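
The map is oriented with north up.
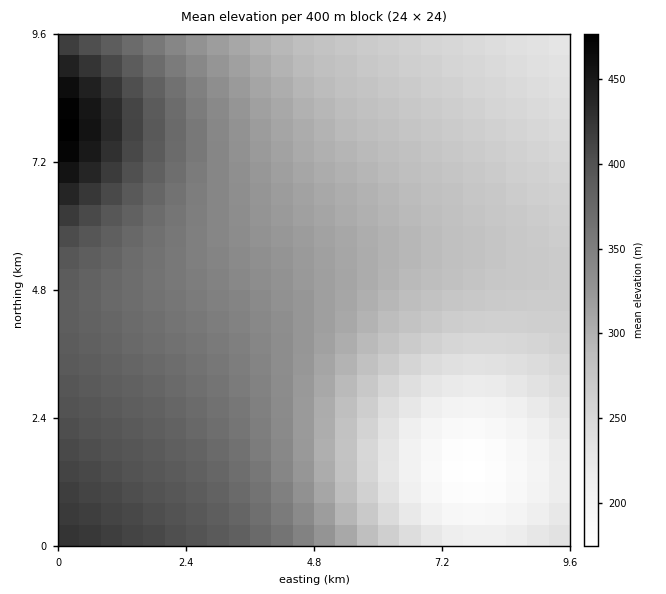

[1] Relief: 175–485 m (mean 315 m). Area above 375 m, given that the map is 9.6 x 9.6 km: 19.8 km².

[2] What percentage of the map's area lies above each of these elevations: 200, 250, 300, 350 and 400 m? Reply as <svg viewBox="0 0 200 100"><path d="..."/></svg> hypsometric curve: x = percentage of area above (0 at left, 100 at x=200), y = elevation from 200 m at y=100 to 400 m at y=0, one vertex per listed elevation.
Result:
<svg viewBox="0 0 200 100"><path d="M192 100l-25-25-58-25-43-25-47-25"/></svg>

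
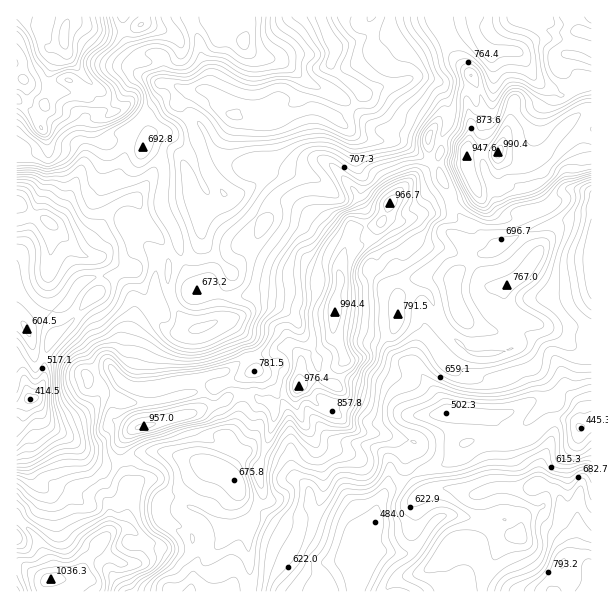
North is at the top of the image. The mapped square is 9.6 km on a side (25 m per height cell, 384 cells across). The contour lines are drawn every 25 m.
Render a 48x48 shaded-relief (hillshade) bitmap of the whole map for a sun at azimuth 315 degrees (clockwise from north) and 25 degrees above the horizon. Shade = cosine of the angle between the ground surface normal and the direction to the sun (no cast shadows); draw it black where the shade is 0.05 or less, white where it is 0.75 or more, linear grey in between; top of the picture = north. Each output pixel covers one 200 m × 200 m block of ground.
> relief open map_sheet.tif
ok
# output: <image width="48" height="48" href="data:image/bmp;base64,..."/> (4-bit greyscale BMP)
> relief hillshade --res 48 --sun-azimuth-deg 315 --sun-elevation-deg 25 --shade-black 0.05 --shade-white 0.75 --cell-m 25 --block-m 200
<image width="48" height="48" href="data:image/bmp;base64,Qk32BAAAAAAAAHYAAAAoAAAAMAAAADAAAAABAAQAAAAAAIAEAAATCwAAEwsAABAAAAAAAAAAAAAAABEREQAiIiIAMzMzAERERABVVVUAZmZmAHd3dwCIiIgAmZmZAKqqqgC7u7sAzMzMAN3d3QDu7u4A////AKuXd2QRADVoiIdDRXiHi8l3iHibzMyomqy5mGVCABRnd4ZURGd3isupiHiazM24ibzLynZ3UgNnZoZVVEZ3ibzMqIiIq83aisu7zJVoh0RodnZGZURXiJqb2oiImrzcmrqazcdXiHd4iHVFZlRHiKmIzKmIebu7qXmaveyGZ4iImZdEZmRGeKqGjLqIeKu6mWiqq8yoVniIialTRnQ1Z6uGV5l3d4q6mHiqqruoRHeIibt1RHU0VZy3Znh2Z2iqmJmqqquoU1eJiKp2ZWYzM1rLmZqYiZeLqcu6u7u6hlaIiJpkZlU0Qjeau8zLq8qbzN3bvMupmHZ3d5tzVmVEVEZ2ebzMvMub3c3tvMt1ZmZmd4qDV3ZVZUZ2Voq7q8t3vczdzLuTASNFZ4iTR2VUVlZ3ZniZmayVi8vMu8u5QQACNXeENmVDNWeJiIiIiImVaLzLmszNyoUxEmeGRWZSJFZ3eIiIiZd1RpzbmJuru8y4dViIVFZTEkRVRVVVVoh1RWjdp3mImImqqomqlTZjEkVVREQzM0Z2RHW+yYiZq6qYeJq7yWdjEkZmZVVVVERWVIav7KmZvN3dyXeqy4mTADV4h2ZVVVVWZoee/tuZmrze/sqZqoiWMRNXiHd2VEVWd4Z9/+2pmJq97/7bqql1REI2iImZh1RWd2ZZ3t25h3iave7tu7p0NGVGiImZmHVWd3dmnd3Kh2Zmeb3tu7tzNHdWh4mYiId3eIiIac3KmHZlVnrMu8yUNHhmd3iIh4iHeHiqhpzLmIiGZ4irq82kNHl3d4mIdWd3d2ect2m7uJqoeaqqq7u1RGiHd4qZhjRmZlaLy5mquYqqiKu7u7ulJVZmZnqqqWNFZmV6uqupmYiamIq8y8y2E1ZlVWiaqpU0VXZ5qYmpiYiJqYm73N3JQjRmVmd4q7hDRZh5mYiZiZh5u5irzN7qdTI0Vnd2aJp0NKiJmHiYiYd5u7mbu739qWNDJGZUVmd2Q6h3mHeZmYd4q8uZqqz/3KVWVGdCJFZURKhmiXZ4qnZ3iby5qqrO79dGd5hTEiNVMmdmeYdminZ4d4q7qqmqzv1keKmGVDEDIRMzWId2WHZ4iIiaqpmarf/HaamGZmQQECMhJod3VnZ4iZmJqpmavd7ri7l3ZnZCQ3ZTNHZodVV4mququ7uqvN3ci+uKdohkVZdDRFZollV4ibvMzMyqu7vdif2cpomGZpdBNUI3mHZ4iaqrzMuqu6m+yN2syIqod4lkRWQRaImIeJmZmqmZvLq96syr2YrMmIp0VWdzNnmYh3d4h3d3m8y83Lub2nm93KqXdmZ4RnZ3d2VWd3d3iavMzct67ImazKqGeHd3VFRFZmQzVniIeIiru8p4zKqXeJl0NFZnZFMiRmVDRFepiHd5qrt4u7qXZqmGIRJFZnZERmZmZlWbmIiIqqqImqu5iKqoUgAjNGdWd3Zoh2Z6qYiImZiHd5q6iJqpZDJFM2Z3iIdXiHeJiZmZiIiIdnmqmXmqdTNpVGeIh4dGiHmIiJmZiHiJh2eqmQ=="/>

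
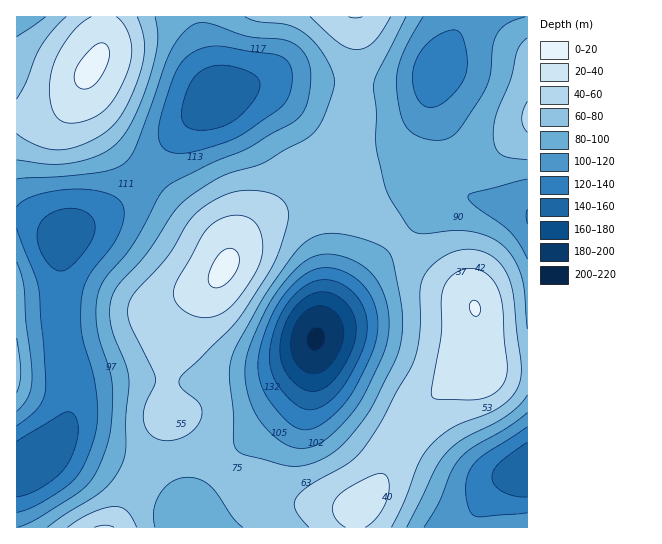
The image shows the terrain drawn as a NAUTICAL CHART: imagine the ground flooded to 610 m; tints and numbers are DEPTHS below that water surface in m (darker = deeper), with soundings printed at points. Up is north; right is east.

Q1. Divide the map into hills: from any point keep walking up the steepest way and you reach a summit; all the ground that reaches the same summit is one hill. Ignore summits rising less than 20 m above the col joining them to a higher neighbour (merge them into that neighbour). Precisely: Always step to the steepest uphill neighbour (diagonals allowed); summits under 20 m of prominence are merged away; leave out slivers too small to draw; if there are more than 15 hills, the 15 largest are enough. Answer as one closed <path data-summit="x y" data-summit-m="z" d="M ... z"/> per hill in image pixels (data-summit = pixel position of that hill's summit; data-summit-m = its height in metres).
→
<path data-summit="225 267" data-summit-m="594" d="M434 75l-3 4-8 4-22 4-35 0-96-7-36 9-11 6-28 21-23 23-29 39-22 23-58 36-2 4 0 92 10 54 0 20-4 16-15 23 13-3 13 2 69 28 25 21 19 30 2-18 18-29 22-24 41-34 26-28 9-20 7-34 15-23 42-49 40-38 15-20 14-14 13-3-6-15-2-32-14-38z"/><path data-summit="475 307" data-summit-m="591" d="M454 191l-9 1-5 3-12 12-15 20-40 38-42 49-15 23-7 34-9 20-26 28-41 34-22 24-19 33-1 8 3 10 273 0 13-23 17-20 16-9 15-5 0-260-18-6-31-5z"/><path data-summit="90 70" data-summit-m="593" d="M197 16l-181 1 1 200 17 4 25 16 6 0 9-8 19-9 28-19 22-23 29-39 23-23 24-18 0-7-11-29z"/><path data-summit="355 17" data-summit-m="571" d="M465 16l-267 0-1 5 22 78 15-10 36-9 96 7 35 0 22-4 8-4 5-6z"/><path data-summit="527 118" data-summit-m="553" d="M527 16l-61 0-25 45-8 20 0 24 14 38 2 32 4 14 10 6 16 5 31 5 16 6 2-1z"/><path data-summit="17 371" data-summit-m="537" d="M21 217l-5 1 1 251 6-1 14-8 19-18 11-19 4-16 0-20-10-54 2-94-18-12z"/><path data-summit="105 527" data-summit-m="572" d="M65 443l-12 4-24 18-13 5 1 58 176-1-6-13-15-20-25-21-61-25z"/>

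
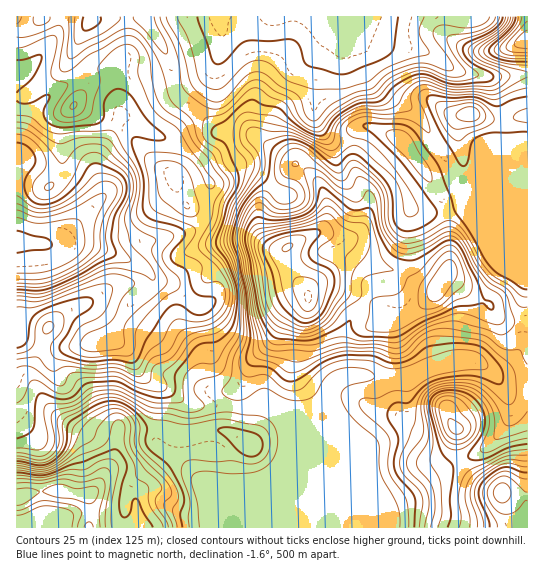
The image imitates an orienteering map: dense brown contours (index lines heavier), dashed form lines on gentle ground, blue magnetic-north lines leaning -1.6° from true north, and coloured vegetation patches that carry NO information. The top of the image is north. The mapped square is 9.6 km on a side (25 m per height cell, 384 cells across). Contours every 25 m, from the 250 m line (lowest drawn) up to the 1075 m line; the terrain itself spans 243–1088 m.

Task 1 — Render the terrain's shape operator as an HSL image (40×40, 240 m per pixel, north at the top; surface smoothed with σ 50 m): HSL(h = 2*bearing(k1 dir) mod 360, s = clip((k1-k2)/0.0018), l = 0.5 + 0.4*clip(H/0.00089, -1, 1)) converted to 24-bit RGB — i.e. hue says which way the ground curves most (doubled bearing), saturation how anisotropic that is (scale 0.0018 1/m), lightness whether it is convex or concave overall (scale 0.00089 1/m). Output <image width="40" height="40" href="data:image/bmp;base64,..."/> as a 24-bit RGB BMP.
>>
<image width="40" height="40" href="data:image/bmp;base64,Qk32EgAAAAAAADYAAAAoAAAAKAAAACgAAAABABgAAAAAAMASAAATCwAAEwsAAAAAAAAAAAAAZoA9foB+gIB/fX1/LXKD7ui+yZlyNEZoWVN+mJF5jsmjxNDPoT6ybVZ3PTB2f4B/f4B/gIB/f3+AgIB/f3+Af3+AgH+AgIB/gH9/gH9/gH9/gH9/gH9/WFp/P0NtcJ2Clp2Kl4VxfmVjblFdeFZB4N8ibppFcIdsu8WgDj0NMCwDMCIEKWYcnt4Lz99bO1l1PDturMiEaMZQaBwUi04uVqqSNSp4f4B/f4B/f4B/f3+AgIB/f3+Af3+AgIB/f3+AgIB/gH9/gH9/gH9/f3+AXz53VHZ+YYlsj2dYnoduhmaCgUV8kWZl092SZbZpT4WF6tT3tYj/l3770eD3jLX/09Lt28y6O19zKVqDycahpDtVcnGVu+reR0ivaU+AgH9/f4B/f4B/f4B/f4B/f3+Af3+Af4CAgH+AgH9/gH9/gH9/gH9/gH2AdT5wc3NWVmBGaJhafJx/Ylefc0fJtq/T6OnfqsC+Nkqsp7/goKr/yLv/7NXxWnu4fmKu+r/Itl2oJmxmX5FlqKTCrdXannKAXiBXfHx/gH9/gH97gIB6f4B+f4B/f3+Af3+AgH9/gH9/gH9/gH9/gH9/f3+Ady56jkpyj3RoYpV4UrNtXpdrTIaPOKjPnbnZ7d7jyMXOJiLXsdKzNlWCXCN8+HKQ1115UUBd0qOG3oqzeHixPcuzbrSRmFZhmydQgjhlal9Ee3hHeI1pg2Zbjpo4GnUif4B/f3+AgH9/gH9/gH9/gH9/f39/f3+ATiyMmWy5q6i/kqK4gJuaZo9sRKRrGr17Lqqeybmy4ri3SjePxI4FJxcMGB8UhGcp+IZeaX6OmJWM14KDm7iXZ6yzck52gi5KlEVcjWebgX63jZW9i16nqFWUwcapcrmeLW58f3+AgH9/gH9/gH9/f39/gICAfX2AOEiDbo6lpq+zm4e2tnGuq3FVd6soE40KCEMiRYk84ZNxmVCYiGIjaDw7KjE0Lzwe8vk0lo5DX2I82p5C6OdNQ0sxPiIxf0tTkIGAfoiDaIJjdmVZfVZ+lMHGzdnbsp67ECJyf39/gH9/gH9/gIB/gICAgH9/f3l/TllhSoBIdqdQaWd2qB5w+icV59tOScQYAzYWCEgbgaRAmHlofndte1V3WTJmWJWNo9Sbr36OZGuFtqN/6tuwR1ChJjGqf6a/gZ7HloTWq4bahXzQjMTgjtLYp4mqwIygSBR3gH9/gH9/gH+AgH9/gH9/gXR4ej1HaWdsXZRgVbdaOS1TdBte6unV3ujt5d3uPo3BEH51N2tFj4tDeHCBdEWEWYWwi/bwgqTTyZzVl3bMu87U4unka1fpGBjqmZPBeaGxU3Obh3SaoI+lm5F/dlhIh3FMoT4ygm59gH9/gIB/gIB/gH9/gXZ+iUltgqGlZnu3lbm1c5SjMgZNim6H2f/MdLZsypGRsJDBLkygN0NvjH9kb16IYGGShO+7Pcy5S0NsmIN0nJ+qtN67w7ifnzqdRkN9i32NpjJDUSATZmEXenochW0mgX9CeYBtgH9+gH59gnVWeIJWfIB8f39/djmFka2wg7KyUnKjnrOdSz6cKQCp3Obv5+/cj6C3mL2vp5C0YjKoTC9/knBqZ1R/fcGKZtVuNyw6QjgwXMFAaL5jwMJirIhPek2DfENYQiEejR0xqoiUkZ+zg4ezmIaqm4iGcYFnalxIiTM+nKt1b62BR5KAfH2AZZSpia+okIWYX3uNjad/QFCCAH29v/bm6OPo4bzsz5nMslWehCiGbDJvmo5yaImJi96Ke11wYCdjXcSfd92vdIeJtqhzp6Z9UxROng0ibF1yaaelk7Sah6embHGmsVOnw1pfmoJjTkFjmXB0vcR4dqBHRXVKSHhlYoNjZoBDfG9NgHFDe4ctbW06BlAYGosAgZwVn2goxEguqCtTeyFhfF11jKNzprjGsat2UkJeZcPSkObVYIGifGCUuLmcrEp1SQZausG6d5LQhnK5rZWGj5tmUE1jkT6Jzn6Ow2VjU0lVVaRgu6SiwYiJZHdJMVMnSmAlaGMlX1kxiUwsrJYiRH0aMWwgOXEXPVoNTmARfGoiaR0ddC0rfYtSjKJuoFqM4E5acKNaIJUdV2cfQkMgUmUlkn8rZxklTUBUpdBwXlpablhrvod+sJqJP0x+R2afs4PD8oLLwn6nUbJNXHxAtldFymyEeml/UlhOfHA6QV8zXmxXysOci8KZOouXenxtX3RAWmEkWVIlTi4wo6VnZ8aJbKmZOywu3Wgy5J03b3k0RWsyP1dWf4B2d39kXEJTVpxph6lgdVljS35tiLSZwrLGaUjCSmqVZ0NyyTFX5nx+wn1wfkBGgJ8vWq9Fh2usekTTwY/Sj3+rSpyIk8x0rsBlN1ZPXGFqnWN+gmN3bnNxRICIi8uGaqtxYm5kLz9roper7t3eq6PAdliOZFtlQH8tW4FhTnWjiKCden17fHWGa7SIPM6EdYaUqUC3iUGdbRtttjg316Rhx3pttUmx38ysTbZKIaJ2K4bHdIXe4bj2uLHkp6fQ1ZO0gmFxJFY5VHxifnKikYCsZnmZiMJsaamLVGOjSKa3P83T27zA2XSyvkrAhnqjhqGbUZ6RLIiLfnyPjXyXfouLmL58U4ZGMT8pUVBNdSmCgxuWxnSD08OfsKWqdWe97ODf2tfXQr6+H15aLFtHcHdowLuuhXWy0oHW9obptHSqLZZhP3dnbIp8fomstd69Ya/FO0CtusjoLIjko3/B54/ZzYbatJHEqJGri4KFNGZYM3xTb2+NoY6Zr6aFijdPcmdDHk8tGhc3bix9yZiG2+C2oZGegZylu8yz5M7HrWG2QlOCK5CZPLWcjqh+iGiHh2SOyUa67rnMk6K5OF2ZXcOeVbjDyti6WYOZLFShpJiUVUyITV2Nv4PF4Zfj35Lf0IrEvXmzlWylSJRyIXdckY9moUVLsTpxsZGGRHh0CgopSzI9wd1xx9qbmomNkLiZk66RzqeXtXqwdKLHNFywaGp/eYJfZ3hcYV55X1Gr5MrPzZuvS3Kogc2qKu/usc/Zr4HOKClud2wZVlUiK04fOmsxinJsx3Cm2JDAxqPSnpzbppDWay2AbEYpc3g5bpB1tKamlDyqFgAzY4GTt+urubtymLBzgb5+gbGft6a9zazLnW6cSjpaS2xNeIBlf3ltU52QPICZrYaV8amzhsa7lufTSrjLSk5TQgAAf1hbgX1Vdn1YVXlIKWglJVkgaXlKs6R8uIp2ji4jVBEKZSdAnJCcoaaXRpNWeGhAUBcxExNIWbic1K9ZyMNcjtRubMFaR79aY4x8t2N00S+CilSQYZabba22f7vWcXXNRkKVY4GL4ce11unKV7eIWjJaTQwtgH9/gH9/iXqGhH97fHJucXVdPGY8NVwpeGMWcioCl0grgJmfYbTUc6TSzKvdvHfXnDHGkDvLKzKlVoJ0ps2Xz+Taw8K8u7N5bpcxMDkbYlIolGJQl4aEbaGBU82LMM26QzaZbGPEcGHE2NO88vTXe1iQLwAzgH+AgICAgH9/cWNQh4JOdXhdfIFwaHR0S1Nqgl2RqaC1o7CtlpNpbHo5MVceUG4rf2NdUU/GeVnwajz3oqXf1Pfnrd3pzsbw69L59LT6i168Vqeydp+2n5KrlcWXZ+OuNEuCNz5dWGVbWXJ01Nmn8Nu3eBZyfViBf3+AgH9/gH9/dF5cl4ZCXoE+WH9MZHlwR3KOUHKbpHaCvlJcsllWn3tld3hfV2k8RZAeDXs1JT9XWE6TnbGi1PixJ8VlW7Gdjnqx83v0/8X3pqjFSYnInn/L6+LLUZVGHhgnQ0VBU2hIQXI/qd8z6ZU9MwAsf3+AgH9/gH9/gH9/ZTVQy40/gp84MoMmLoM4MYBgL3iIam24zI7b2JXIupeuhnyuf4jBt9fRN5KuDSM6QoF/ha+T/fjOOcMrHlErRU4wTy8x60cu69GtSXuLRk1u/riXsG1WGh1JVFNhYWRTbGo3nN4XfEQ0gHqAgH9/gH9/gH9/gIB/OSPC3MTX1MLSh62wSZp6MnxUF2JBIF1HeFFy1W6EzJuWkZScda2cmrOLUFSTCUOfNq7QY6yr9/HU15d2IhIRHyUOIBsTwd0Z3PWkhEeTRi1L68xkzrWoHxaCXlKAekRvlKJ0jdSLUCp3f3+AgH9/gH9/gICAgICAJkXEtbnN4svi1J3Vj4CvX32ZQ2psGC0kGywgtaNJ1MGFpJ+Hj5p9hKp0X3eFGy4zJDocOm4nyNxT/zU5gCMnUlA8L0pWqv+fhdaAaBp6l0B6zfjLwZjAXxOHdzV2gFhkleOOdpuCeF6BgH9/gH9/gIB/gIB/gIB/PICUcpqCuWZmyXV2qo6dfF6ffTmJVUNiJlBNVKc9udN3mKaLlq+dj7KjcSZ7YBhIQH07Gr9GQIg7ziVJ3nyhjJusI+Pszv3Rc16RSQhbwei7ldqWhRhZcRlddzNljsyLl9qeaD19iE9RUY5if39/gIB/gIB/gIB/Wnp8XVdMmG1Cyb5soIx1gUqBaTuPjlSwTHGkYtOoo+C/m73KprG3njx2VBRIaWydqsG+VoBaPEUzW3lUtr6yz73GatChZeFmTxxrSzqQ4vfIdSk8ZRg3bypQdKB5qvK7h3yVbiqCp497ZJ2Rf3+Af4B/f3+Af4B/YkE/XkFIn6xTtcdpjmxadE5hRVdoX2KUhbO4eOKvZLZzg4FWgTQrbgwzjkpSNag4an9lrFd9Uph/P96ydcS9093a1/L0fHXUXAFvdY1P56ggbh0+aiBBg3p1o/WybbqKeDt6cCRcuNRwYYVxfn6Af4B/f4B/gIB/U01Qa2Nkl7ljtrBIe1xJeVxaWIZyMaWehsidd6VzeV5Lck88Zj5QcVOdp6nLv8nVLWevn3+6yejhSt/ZQsqvpvKofap+UgFHhgBd24hMm3czakticqPN0PL2yODVfFOSYBFgmUtXyuFxeVMxHkANZmYfa3EeZm0mUG2PYZW1tJW4xWp0e5JpYru4icLONKfJbJx4h1VahkpWhVNQXmtcS4dhWsh+n7O9ZjPOecuyps2mj26RU7U8meMSLBgQHw4lSGO+5trx5tL5zeH7ic30k56xv214ihtzaRRjtLiYx4iPvoKOYtrTRYLdm4PIj3fEgY64OcfJRmjI6b316+DpWNLTZI+hZViCb2VrgF55lluLnYGUfo6mfdLAbOrAQoOfcUGsxLeXlp1KeHlmwK2BpIFGTihHLVZWCIhCRqxbxbOouLG4lz2HjkA1mioeXhE7b5mmt/Dtq6v32NrzvMT3OQ3Rm3ywiIa0nZCqhISMJmZRP4lv9NnXxn6qV1tkXVlva2x8aF2AfnCRl6mfh7msi9utb4CCR0NONlZZvI55y5+MT6p/iJ6PynCwdT+qYHGhS554F28xZMQrh1RBiRpUt1pvtVC9j5jQzP/1g+v2WZfe0srJ2VDNdhLAuZa4koeleYF/pXKcoVKCH24ZSqcc12l+rXqvTliTcWaJXl6DdpGRmqOBmMhxXKdPYExdbV50P3FyWJNk1smmn5yOWmpXfVNRk12Hd32Ec4t6XnltXIY3RkI2WHN9n6u1doHO2O3oqObASnWDTUZJnXUtfiEeUys+uYRLoIZgc4ByYXB9nFG+3qavL5cxPns5rottUlKDaWKYameffHiLpYxptOCMZ216WF5wXW56ZXJ9S45hsMNgsGxUgFFYbmpacndkgoVwfIJsam9peH5uXXx5NZxuUKdcXqOAsteGuXM3KgkKMRMCMyEAMyIAMTMANkIATloAdotPUnphNVVx24OZ3KeROWtVip1LT25dU3FsbF9vgkJTt9R3mtmTa06IbmiAWm15aXV6aY1pjKBhmm1jlWZ8hnh8boJ5dYB0gnx0dHVnZ4JkboJrUXtOWH0zUnohk40SaxsHSg0ijDBkyG2z14DSuo63qrF5Z3dHnqhpQnw+H1dSX2CA/cW+h2VzepNUUXJMQFlMTDlJkIpjz/3OeYCVeFKFeXGGZGiDZHJ8f5B1fI5whHl4j3aJloOLfn6HdXN7gXBygH9/f4B+dYBvbHFshH5pgn5aeltGfEBSWGSbd873yeD/zM7/3cz/7sz/3879y4fQunCCK2ZEDUA94qSO2J63n4+ogHaPRExsO0Jqp/i1mt6lhD+MiGqKd3ODcmWAbXB3gZBvfYpudHxyfnx6kYV9jHeAgXJ/gH9/f4B/gH+Af3+AXGuAg3uCiXmMd2WfgJK+kOTfQ9erKIVSLWVRYUuH7InO9tXhakuK4KzQwsDmAEK2i6WNzLWqrZfCn4nTV0fseZPgvfivYWFMakxhhHVteHJ1a2SAeXeMh42FhIh9e2lodoBohYdkgm5wgH9/gIB/gIB/gIB/gIB/Zm2BeX1/fIWAbIeDcKRdkJ4/YUgaSlkWDSoJGiUOOCoF/9xZ"/>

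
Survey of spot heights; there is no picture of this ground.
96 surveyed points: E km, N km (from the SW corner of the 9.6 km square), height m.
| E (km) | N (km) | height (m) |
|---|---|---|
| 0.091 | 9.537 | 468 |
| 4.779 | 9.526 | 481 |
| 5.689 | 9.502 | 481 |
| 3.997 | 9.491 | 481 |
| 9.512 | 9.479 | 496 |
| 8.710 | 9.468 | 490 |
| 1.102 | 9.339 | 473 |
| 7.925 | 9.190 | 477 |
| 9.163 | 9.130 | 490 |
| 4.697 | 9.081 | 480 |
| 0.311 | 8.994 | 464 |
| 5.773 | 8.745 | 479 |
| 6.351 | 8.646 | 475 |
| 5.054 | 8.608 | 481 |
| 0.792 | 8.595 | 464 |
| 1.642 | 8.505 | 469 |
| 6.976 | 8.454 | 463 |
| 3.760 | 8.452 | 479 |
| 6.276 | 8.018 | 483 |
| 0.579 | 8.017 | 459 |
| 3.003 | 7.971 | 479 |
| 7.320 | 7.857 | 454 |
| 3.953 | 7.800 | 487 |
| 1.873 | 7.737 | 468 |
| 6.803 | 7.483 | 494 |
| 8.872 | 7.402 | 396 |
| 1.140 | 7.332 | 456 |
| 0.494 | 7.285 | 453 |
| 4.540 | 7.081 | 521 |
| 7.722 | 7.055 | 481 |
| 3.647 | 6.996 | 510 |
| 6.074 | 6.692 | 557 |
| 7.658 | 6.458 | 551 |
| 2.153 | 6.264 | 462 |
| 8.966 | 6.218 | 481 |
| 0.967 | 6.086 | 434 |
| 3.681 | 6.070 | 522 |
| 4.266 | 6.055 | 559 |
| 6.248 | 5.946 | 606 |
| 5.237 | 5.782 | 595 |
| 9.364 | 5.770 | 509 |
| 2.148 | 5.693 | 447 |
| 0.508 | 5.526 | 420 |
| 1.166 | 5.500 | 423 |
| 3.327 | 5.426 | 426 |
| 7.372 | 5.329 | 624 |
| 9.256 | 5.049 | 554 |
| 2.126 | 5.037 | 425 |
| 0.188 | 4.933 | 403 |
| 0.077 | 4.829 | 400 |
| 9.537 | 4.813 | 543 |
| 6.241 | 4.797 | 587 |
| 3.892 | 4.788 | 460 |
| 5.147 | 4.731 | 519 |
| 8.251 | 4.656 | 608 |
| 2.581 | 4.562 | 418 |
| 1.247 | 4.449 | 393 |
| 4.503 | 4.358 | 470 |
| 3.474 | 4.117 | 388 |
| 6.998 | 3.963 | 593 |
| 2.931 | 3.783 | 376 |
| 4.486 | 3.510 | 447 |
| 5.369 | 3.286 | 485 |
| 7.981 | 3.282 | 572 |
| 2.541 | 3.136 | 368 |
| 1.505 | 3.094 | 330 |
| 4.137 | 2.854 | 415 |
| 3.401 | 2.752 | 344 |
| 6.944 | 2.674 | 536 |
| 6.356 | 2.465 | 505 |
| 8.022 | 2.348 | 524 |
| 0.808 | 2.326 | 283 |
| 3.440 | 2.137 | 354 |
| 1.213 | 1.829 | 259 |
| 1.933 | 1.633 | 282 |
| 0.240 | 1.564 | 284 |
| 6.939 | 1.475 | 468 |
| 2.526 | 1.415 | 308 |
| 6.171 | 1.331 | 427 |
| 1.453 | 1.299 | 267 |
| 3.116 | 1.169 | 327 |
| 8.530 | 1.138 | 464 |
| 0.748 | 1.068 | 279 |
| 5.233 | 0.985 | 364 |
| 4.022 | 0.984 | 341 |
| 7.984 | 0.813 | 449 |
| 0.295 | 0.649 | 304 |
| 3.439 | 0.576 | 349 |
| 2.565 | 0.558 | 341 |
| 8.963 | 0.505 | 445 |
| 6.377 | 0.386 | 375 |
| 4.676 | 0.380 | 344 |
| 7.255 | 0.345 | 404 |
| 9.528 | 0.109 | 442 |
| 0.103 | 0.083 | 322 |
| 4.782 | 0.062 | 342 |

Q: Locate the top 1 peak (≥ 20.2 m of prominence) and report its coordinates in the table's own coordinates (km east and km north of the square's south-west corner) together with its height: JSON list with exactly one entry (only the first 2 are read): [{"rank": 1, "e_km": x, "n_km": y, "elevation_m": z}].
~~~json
[{"rank": 1, "e_km": 7.34, "n_km": 5.16, "elevation_m": 625}]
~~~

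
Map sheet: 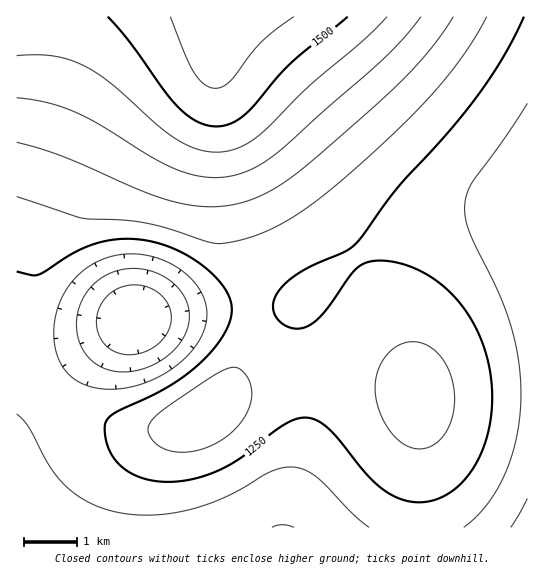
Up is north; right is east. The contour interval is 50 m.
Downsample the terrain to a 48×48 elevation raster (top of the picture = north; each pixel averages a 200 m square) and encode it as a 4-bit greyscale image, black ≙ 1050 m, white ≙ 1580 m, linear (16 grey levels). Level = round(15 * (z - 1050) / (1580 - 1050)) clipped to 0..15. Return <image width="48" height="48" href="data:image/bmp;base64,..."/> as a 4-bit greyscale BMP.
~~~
<image width="48" height="48" href="data:image/bmp;base64,Qk32BAAAAAAAAHYAAAAoAAAAMAAAADAAAAABAAQAAAAAAIAEAAATCwAAEwsAABAAAAAAAAAAAAAAABEREQAiIiIAMzMzAERERABVVVUAZmZmAHd3dwCIiIgAmZmZAKqqqgC7u7sAzMzMAN3d3QDu7u4A////AEREREREREREREMzMzMzM0REVVVVVURDM0RERERERERERERDMzMzNERVVVVVVVREM0RERERFVVVVVEREQzM0REVVVmZmVVVEM0REREVVVVVVVVVERERERFVVZmZmZlVEQ0RERFVVVmZmZVVVRERERVVWZmZmZmVUQ0RERVVVZmZmZmZVVEREVVVmZnd3ZmVUREREVVVWZmd3d2ZlVVVVVVZmZ3d3dmZVREREVVVmZ3d3d3dmZVVVVWZmd3d3d2ZVREREVVVmZ3d4iHd2ZlVVVmZnd3d3d2ZVREREVVVmZ3eIiId3ZmZVZmZ3d3d3d2ZlVERFVVVmZneIiIh3dmZmZmZ3d3d3d3ZlVERFVVVVZmd4iIiHd2ZmZmZ3d4iHd3ZlVERFVVVVVVZneIiHd2ZmZmd3d4iHd3ZlVERVVERERFVmd3h3d2ZmZmd3d3iHd3ZlVFVVREMzMzRVZnd3d2ZmZmd3d3d3d3ZlVFVURDMiIiNEVmd3dmZmZmd3d3d3d2ZlVFVUQzIhESI0RWZ3ZmZmZmZ3d3d3d2ZVRFVUQyIREREjRVZmZmZmZmZ3d3d3dmZVRFVUQyIQAAEiNFZmZmZmZmZnd3d3dmZVRFVUQyEQAAESNFVmZmZmZmZmd3d2ZmVVRFVUQyIQAAESNFVmZmZmZmZmZmZmZmVURFVVQzIREREjNFVmZmZWZmZmZmZmZlVUQ1VVRDIhERIjRVZmZmZmZmZmZmZmZVVEQ2ZlVEMyIiM0RWZmZmZmZmZmZmZmVVVEQ2ZmVUQzMzRFVmZmZmZmZmZmZmZlVVREM2ZmZVVEREVVZnd3ZmZmZmZmZmVVVVREM2ZmZmZVVVZmd3d3d3ZmZmZmZVVVVUREM2ZndmZmZmZ3d3d3d3dmZmZmZVVVVUREM3d3d3d3d3d4iIiId3d3ZmZmZVVVVERDM3d3d3d3eIiIiIiIiHd3dmZmZVVVVERDM3d3d3iIiIiJmZmYiIh3d2ZmZlVVVEREM3d3iIiIiJmZmZmZmYiId3dmZlVVVEREM3iIiIiImZmZqqqpmZiIh3d2ZmVVVUREQ4iIiIiZmZqqqqqqqZmYiHd3ZmZVVURERIiIiZmZmqqqu7u7qqmZiId3dmZlVVRERIiJmZmZqqq7u7u7uqqZmIh3d2ZmVVVERJmZmZmqqru7zMzMu6qpmYiHd3ZmZVVURJmZmaqqq7vMzd3My7uqmZiIh3dmZVVURJmaqqqqu7zM3d3dzLu6qZmIiHd2ZlVVRKqqqqq7u8zN3e7d3Mu7qqmZiId3ZmVVVKqqqru7vMzd7u7t3cy7uqqZmIh3dmZVVKqqu7u7zM3e7u7u3czLu6qpmYiHdmZVVbu7u7u8zN3e7u7u7dzMu7qqmZiHd2ZlVbu7u7zMzd3u7v7u7d3My7uqqZmId3ZmVbu7vMzMzd3u7//u7t3dzMu6qpmYh3dmVczMzMzM3d7u7//+7u3d3My7qqmYiHdmZczMzMzN3d7u////7u7t3czLuqqZiHd2ZczMzMzd3e7u/////+7u3dzMu6qpmId2Zg=="/>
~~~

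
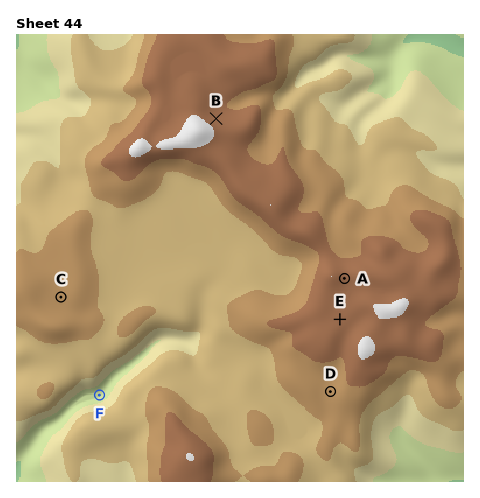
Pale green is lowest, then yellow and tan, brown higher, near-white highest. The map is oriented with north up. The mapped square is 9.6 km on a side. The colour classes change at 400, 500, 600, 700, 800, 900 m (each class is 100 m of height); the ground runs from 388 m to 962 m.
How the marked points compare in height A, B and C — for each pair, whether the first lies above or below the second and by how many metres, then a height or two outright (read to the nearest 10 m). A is above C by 140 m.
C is below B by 120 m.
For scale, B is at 850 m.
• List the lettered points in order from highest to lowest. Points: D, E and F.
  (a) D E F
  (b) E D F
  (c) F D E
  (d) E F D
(b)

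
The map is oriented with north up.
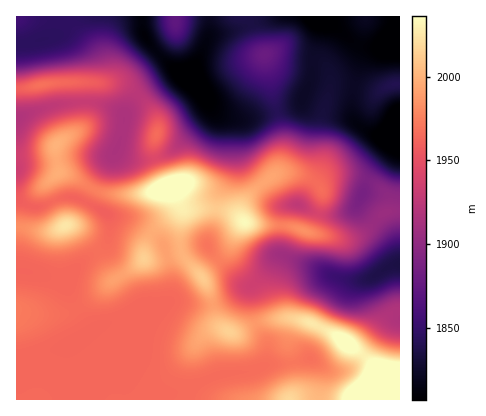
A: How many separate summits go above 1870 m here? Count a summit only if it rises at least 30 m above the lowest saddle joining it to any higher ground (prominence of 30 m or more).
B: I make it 5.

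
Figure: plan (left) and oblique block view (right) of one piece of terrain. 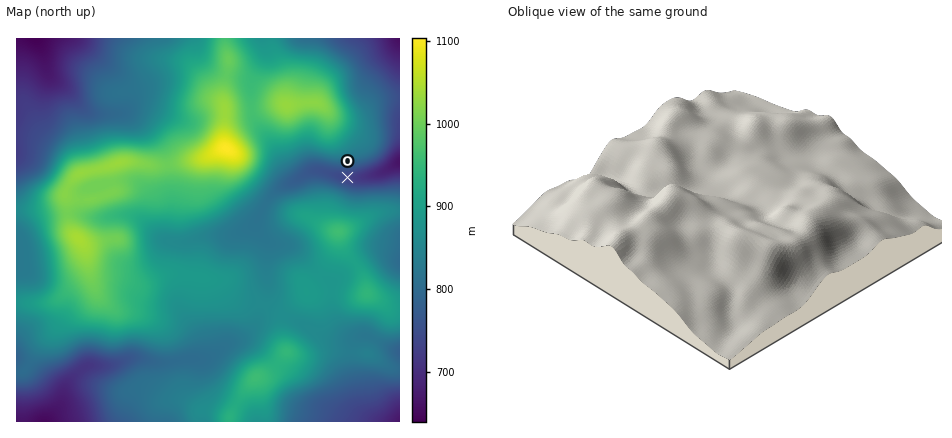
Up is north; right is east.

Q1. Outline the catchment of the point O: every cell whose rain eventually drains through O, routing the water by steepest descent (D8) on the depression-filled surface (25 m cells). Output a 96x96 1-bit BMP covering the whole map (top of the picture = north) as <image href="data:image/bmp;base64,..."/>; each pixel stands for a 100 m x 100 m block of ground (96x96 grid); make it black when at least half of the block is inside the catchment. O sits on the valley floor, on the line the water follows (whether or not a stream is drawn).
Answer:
<image width="96" height="96" href="data:image/bmp;base64,Qk2+BAAAAAAAAD4AAAAoAAAAYAAAAGAAAAABAAEAAAAAAIAEAAATCwAAEwsAAAIAAAAAAAAA////AAAAAAAAAAAAAAAAAAAAAAAAAAAAAAAAAAAAAAAAAAAAAAAAAAAAAAAAAAAAAAAAAAAAAAAAAAAAAAAAAAAAAAAAAAAAAAAAAAAAAAAAAAAAAAAAAAAAAAAAAAAAAAAAAAAAAAAAAAAAAAAAAAAAAAAAAAAAAAAAAAAAAAAAAAAAAAAAAAAAAAAAAAAAAAAAAAAAAAAAAAAAAAAAAAAAAAAAAAAAAAAAAAAAAAAAAAAAAAAAAAAAAAAAAAAAAAAAAAAAAAAAAAAAAAAAAAAAAAAAAAAAAAAAAAAAAAAAAAAAAAAAAAAAAAAAAAAAAAAAAAAAAAAAAAAAAAAAAAAAAAAAAAAAAAAAAAAAAAAAAAAAAAAAAAAAAAAAAAAAAAAAAAAAAAAAAAAAAAAAAAAAAAAAAAAAAAAAAAAAAAAAAAAAAAAAAAAAAAAAAAAAAAAAAAAAAAAAAAAAAAAAAOAAAAAAAAAAAAAAB/AAAAAAAAAAAAAB//gAAAAAAAAAAAAD//4AAAAAAAAAAAAH//8AAAAAAAAAAAAP//+AAAAAAAAAAAAf///AAAAAAA//wAB////gAAAAAB//8A/////wAAAAAD/////////4AAAAAD/////////8AAAAAD/////////8AAAAAD/////////+AAAAAD/////////+AAAAAD//////////AAAAAH//////////AAAAAH//////////AAAAAP//////////AAAAAf//////////AAAAA///////////AAAAB///////////AAAAB//////////+AAAAB//////////+AAAAB//////////+AAAAB//////////+AAAAB//////////+AAAAB//////////+AAAAB///////////AAAAD///////////AAAAD///////////gAAAB///////////gAAAB///////////gAAAA///////////wAAAAf//////////4AAAAH//////////wAAAAAP/////////wAAAAAB/gf//////wAAAAAAAAAf/////wAAAAAAAAAD/////wAAAAAAAAAA/////wAAAAAAAAAAP////gAAAAAAAAAAP////AAAAAAAAAAAP///+AAAAAAAAAAAP///+AAAAAAAAAAAP///+AAAAAAAAAAAP///+AAAAAAAAAAAP///+AAAAAAAAAAAP///+AAAAAAAAAAAP///8AAAAAAAAAAAP///8AAAAAAAAAAAAAf/4AAAAAAAAAAAAAAfwAAAAAAAAAAAAAAAAAAAAAAAAAAAAAAAAAAAAAAAAAAAAAAAAAAAAAAAAAAAAAAAAAAAAAAAAAAAAAAAAAAAAAAAAAAAAAAAAAAAAAAAAAAAAAAAAAAAAAAAAAAAAAAAAAAAAAAAAAAAAAAAAAAAAAAAAAAAAAAAAAAAAAAAAAAAAAAAAAAAAAAAAAAAAAAAAAAAAAAAAAAAAAAAAAAAAAAAAAAAAAAAAAAAAAAAAAAAAAAAAAAAAAAAAAAAAAAAAAAA="/>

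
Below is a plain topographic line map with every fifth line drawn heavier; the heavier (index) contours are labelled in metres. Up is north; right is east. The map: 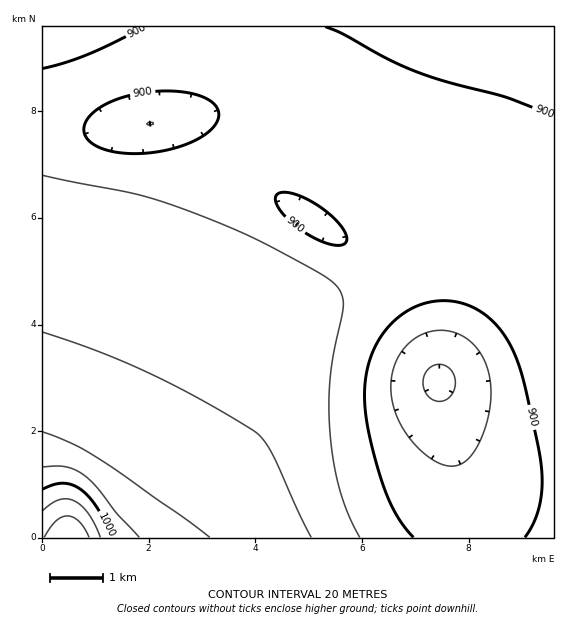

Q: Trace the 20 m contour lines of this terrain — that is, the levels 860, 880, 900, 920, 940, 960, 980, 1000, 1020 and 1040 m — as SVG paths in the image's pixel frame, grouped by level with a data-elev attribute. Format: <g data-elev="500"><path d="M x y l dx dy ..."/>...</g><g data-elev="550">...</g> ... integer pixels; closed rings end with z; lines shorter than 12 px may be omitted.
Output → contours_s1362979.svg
<g data-elev="860"><path d="M439 401l-7-2-5-4-3-7-1-7 2-6 3-6 5-3 7-2 7 2 5 5 3 6 0 7-2 8-4 5-5 4z"/></g><g data-elev="880"><path d="M445 465l-9-3-9-6-19-20-12-22-5-23 3-23 9-19 8-7 8-6 9-4 11-2 10 1 10 3 8 5 8 7 11 18 5 24 0 15-3 16-5 16-7 14-7 9-6 5-8 3z"/><path d="M147 124l4-2 2 1 0 1-4 1z"/></g><g data-elev="900"><path d="M413 537l-10-12-10-16-14-37-13-53-1-22 1-18 3-16 5-15 8-13 10-12 12-10 12-7 13-4 15-1 12 1 12 3 11 5 10 8 10 10 8 11 12 26 19 79 4 33-1 18-3 16-6 14-7 12"/><path d="M337 245l-9-1-12-5-23-15-15-17-3-7 2-5 7-3 13 3 16 8 16 10 11 12 6 11-1 7z"/><path d="M127 153l-16-2-12-4-9-6-5-6-1-8 4-8 7-8 12-7 14-6 16-4 35-3 16 2 13 3 10 5 6 7 2 8-3 8-8 8-12 8-16 6-17 5-19 2z"/><path d="M553 116l-47-19-58-15-32-10-31-14-44-25-16-6"/><path d="M145 27l-57 27-23 9-22 5"/></g><g data-elev="920"><path d="M360 537l-11-21-9-24-6-25-4-30-1-30 1-30 13-72-1-10-6-10-18-13-55-29-31-15-43-17-52-17-94-19"/></g><g data-elev="940"><path d="M311 537l-39-84-8-12-8-9-53-31-54-28-50-21-56-20"/></g><g data-elev="960"><path d="M210 537l-27-20-83-58-25-14-32-13"/></g><g data-elev="980"><path d="M139 537l-22-23-21-28-12-11-9-5-10-3-22 0"/></g><g data-elev="1000"><path d="M112 537l-16-31-8-10-8-7-8-4-9-2-10 2-10 4"/></g><g data-elev="1020"><path d="M100 537l-12-24-7-7-6-5-7-2-8 0-8 4-9 8"/></g><g data-elev="1040"><path d="M89 537l-10-16-6-4-6-1-6 1-5 4-12 16"/></g>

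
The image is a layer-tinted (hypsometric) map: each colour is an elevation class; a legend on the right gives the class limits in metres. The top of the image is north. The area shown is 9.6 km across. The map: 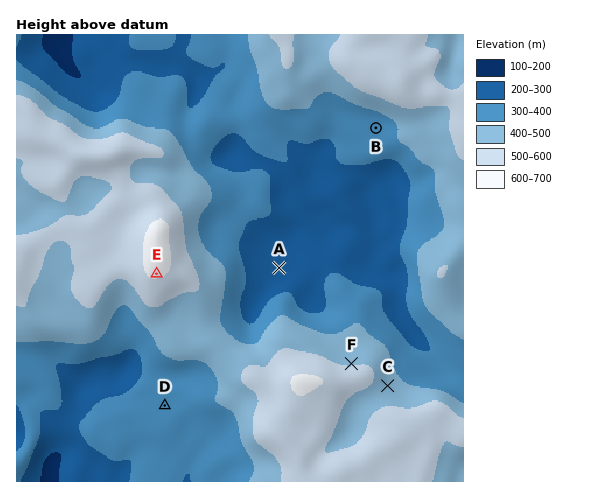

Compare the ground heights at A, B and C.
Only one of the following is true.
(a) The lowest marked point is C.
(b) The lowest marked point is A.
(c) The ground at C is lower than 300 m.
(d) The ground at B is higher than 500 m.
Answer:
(b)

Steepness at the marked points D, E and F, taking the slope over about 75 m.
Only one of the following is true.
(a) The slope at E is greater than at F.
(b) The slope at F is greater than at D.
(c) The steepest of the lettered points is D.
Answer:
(b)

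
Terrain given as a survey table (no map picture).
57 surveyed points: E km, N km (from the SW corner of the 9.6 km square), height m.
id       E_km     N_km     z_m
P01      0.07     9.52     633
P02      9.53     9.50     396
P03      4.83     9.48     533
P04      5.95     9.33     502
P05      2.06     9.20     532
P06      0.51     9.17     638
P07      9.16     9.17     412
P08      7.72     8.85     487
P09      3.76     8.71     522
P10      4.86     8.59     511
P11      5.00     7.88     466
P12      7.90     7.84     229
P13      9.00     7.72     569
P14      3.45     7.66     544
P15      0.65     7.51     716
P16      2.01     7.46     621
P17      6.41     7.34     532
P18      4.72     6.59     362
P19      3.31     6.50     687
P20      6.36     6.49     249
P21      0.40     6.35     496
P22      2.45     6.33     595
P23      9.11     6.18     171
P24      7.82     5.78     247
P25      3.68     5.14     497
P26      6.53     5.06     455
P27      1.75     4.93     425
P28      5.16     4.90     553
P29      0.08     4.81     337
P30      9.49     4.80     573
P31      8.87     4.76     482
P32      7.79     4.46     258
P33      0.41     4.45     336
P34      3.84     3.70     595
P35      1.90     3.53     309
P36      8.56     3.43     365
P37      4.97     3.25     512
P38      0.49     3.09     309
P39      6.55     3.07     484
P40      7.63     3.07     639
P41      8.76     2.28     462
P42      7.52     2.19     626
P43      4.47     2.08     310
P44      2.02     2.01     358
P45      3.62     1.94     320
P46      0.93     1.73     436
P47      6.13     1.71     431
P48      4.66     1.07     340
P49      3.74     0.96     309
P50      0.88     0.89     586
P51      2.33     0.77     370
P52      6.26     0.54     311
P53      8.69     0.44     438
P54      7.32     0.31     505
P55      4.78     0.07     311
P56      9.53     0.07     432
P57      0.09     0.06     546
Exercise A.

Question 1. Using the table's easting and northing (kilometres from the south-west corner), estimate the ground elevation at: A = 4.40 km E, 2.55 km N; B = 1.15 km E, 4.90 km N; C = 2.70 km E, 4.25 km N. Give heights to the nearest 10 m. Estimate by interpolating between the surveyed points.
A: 330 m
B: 390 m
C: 480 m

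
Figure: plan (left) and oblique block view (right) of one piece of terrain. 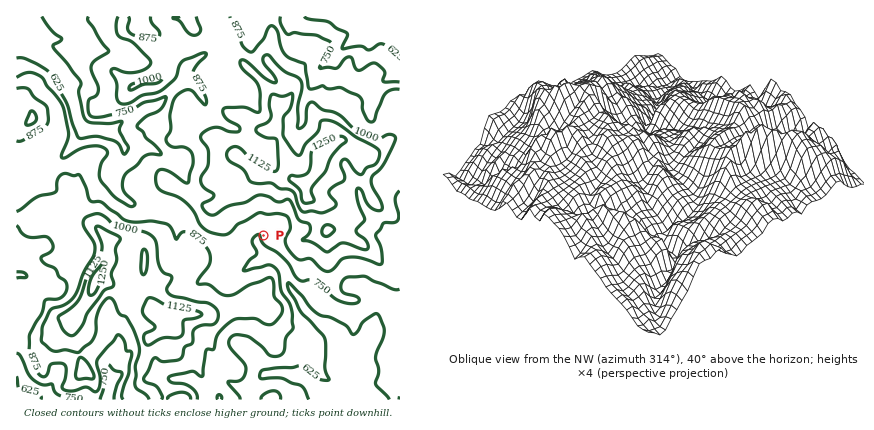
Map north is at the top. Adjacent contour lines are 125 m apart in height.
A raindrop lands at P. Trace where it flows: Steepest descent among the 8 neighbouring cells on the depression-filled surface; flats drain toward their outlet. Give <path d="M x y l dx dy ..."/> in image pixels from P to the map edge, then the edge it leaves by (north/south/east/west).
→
<path d="M264 236l-4 0-2 2 0 8 8 6 2 6 8 2 8 8 2 4 0 8 4 6 8 12 6 10 14 14 12 6 8 8 0 8 2 2 0 18 4 6 6 2 4 10 0 4-4 8 0 6"/>
exit: south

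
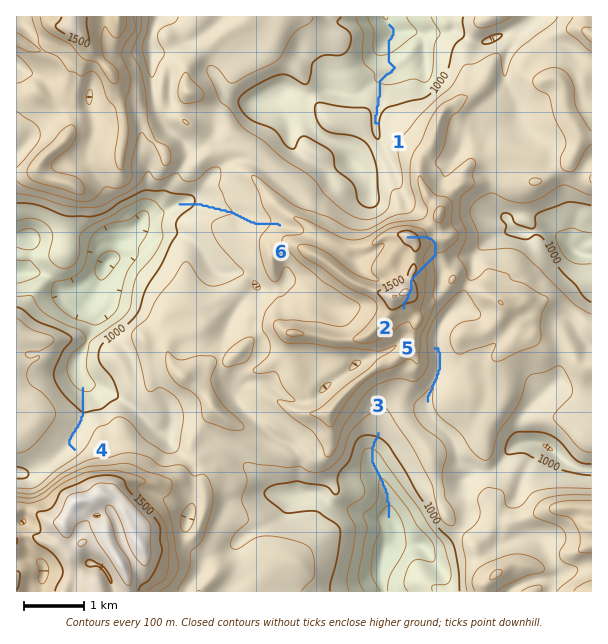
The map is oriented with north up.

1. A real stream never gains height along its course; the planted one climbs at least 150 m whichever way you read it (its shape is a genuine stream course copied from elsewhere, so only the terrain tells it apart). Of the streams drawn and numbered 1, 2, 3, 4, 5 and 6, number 2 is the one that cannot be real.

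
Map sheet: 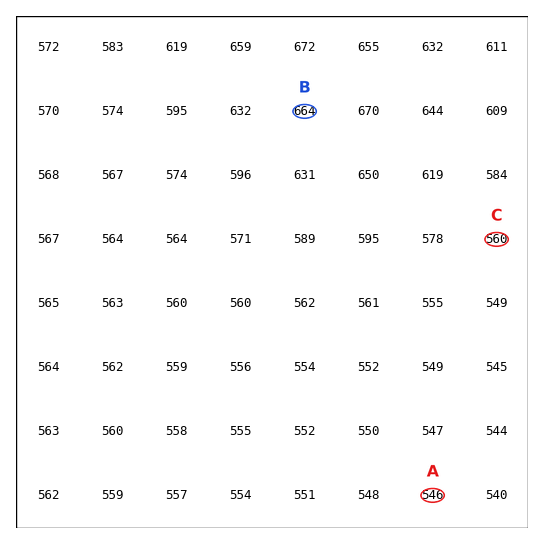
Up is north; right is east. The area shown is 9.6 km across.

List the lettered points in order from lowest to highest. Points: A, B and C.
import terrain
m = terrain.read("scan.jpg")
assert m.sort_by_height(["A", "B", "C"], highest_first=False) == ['A', 'C', 'B']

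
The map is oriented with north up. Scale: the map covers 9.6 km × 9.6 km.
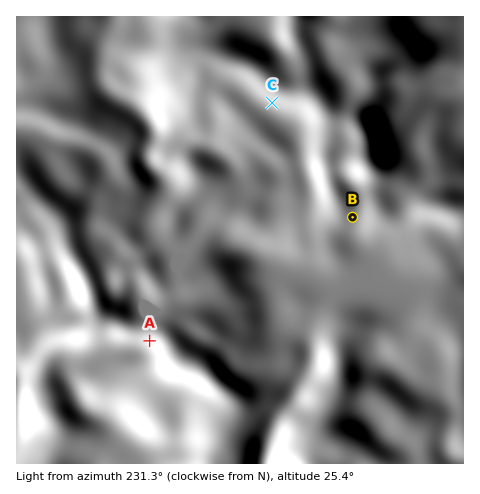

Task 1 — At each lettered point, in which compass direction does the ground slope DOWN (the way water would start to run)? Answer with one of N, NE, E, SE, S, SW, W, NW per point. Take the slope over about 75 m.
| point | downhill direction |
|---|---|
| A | SW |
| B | SE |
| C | SW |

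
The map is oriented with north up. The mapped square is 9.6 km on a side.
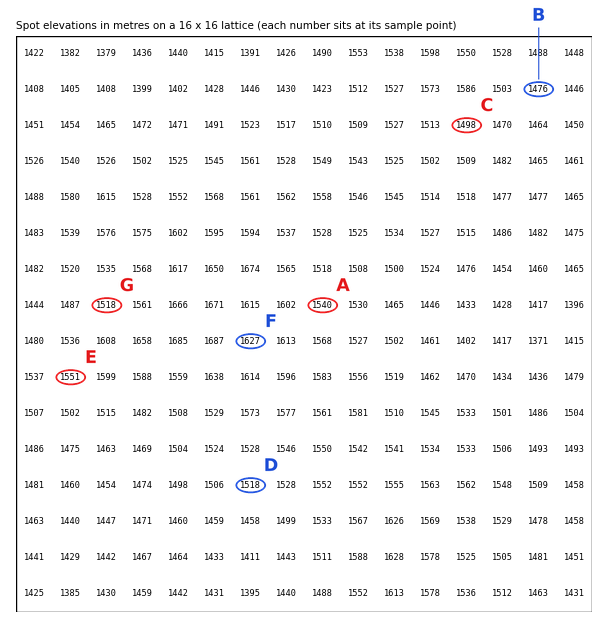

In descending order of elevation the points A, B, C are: A C B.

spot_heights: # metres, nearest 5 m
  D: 1520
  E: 1550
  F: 1625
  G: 1520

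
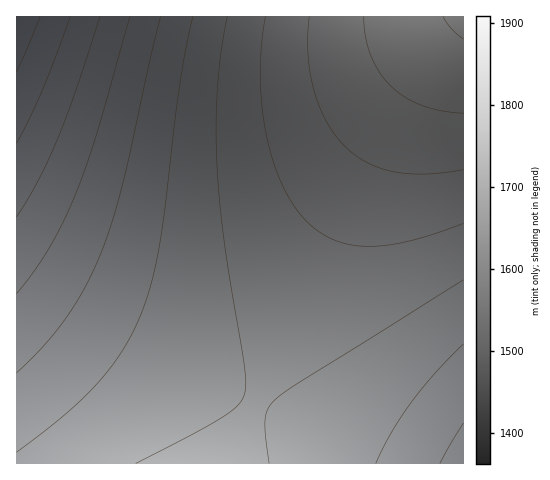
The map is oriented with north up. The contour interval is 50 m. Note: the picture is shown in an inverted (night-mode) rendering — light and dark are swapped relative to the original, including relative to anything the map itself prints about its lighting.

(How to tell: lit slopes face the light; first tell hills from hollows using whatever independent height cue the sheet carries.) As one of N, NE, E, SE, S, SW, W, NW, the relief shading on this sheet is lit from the NE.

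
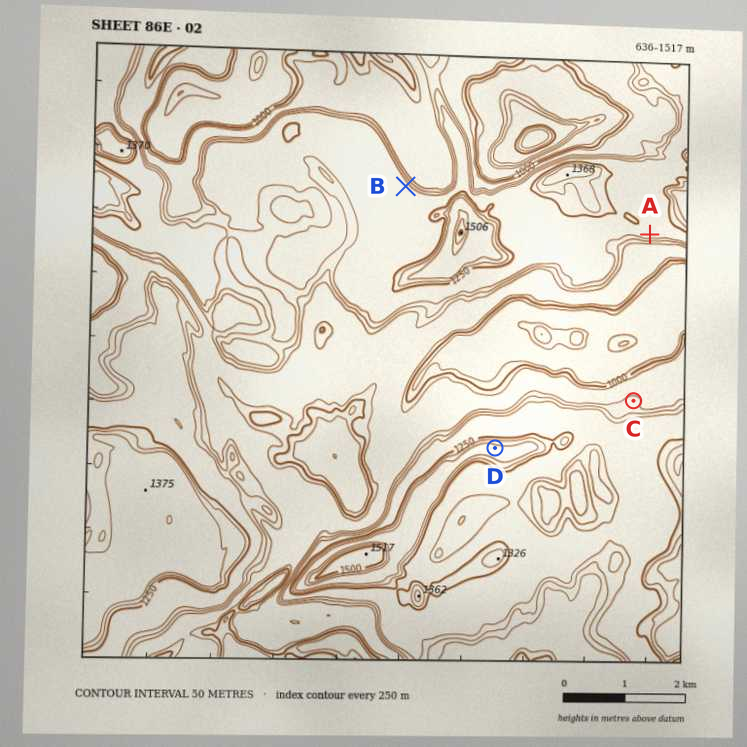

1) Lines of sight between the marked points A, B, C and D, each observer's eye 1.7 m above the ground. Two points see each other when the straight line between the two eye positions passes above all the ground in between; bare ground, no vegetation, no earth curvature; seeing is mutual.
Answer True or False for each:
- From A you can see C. True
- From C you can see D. False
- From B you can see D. False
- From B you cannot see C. True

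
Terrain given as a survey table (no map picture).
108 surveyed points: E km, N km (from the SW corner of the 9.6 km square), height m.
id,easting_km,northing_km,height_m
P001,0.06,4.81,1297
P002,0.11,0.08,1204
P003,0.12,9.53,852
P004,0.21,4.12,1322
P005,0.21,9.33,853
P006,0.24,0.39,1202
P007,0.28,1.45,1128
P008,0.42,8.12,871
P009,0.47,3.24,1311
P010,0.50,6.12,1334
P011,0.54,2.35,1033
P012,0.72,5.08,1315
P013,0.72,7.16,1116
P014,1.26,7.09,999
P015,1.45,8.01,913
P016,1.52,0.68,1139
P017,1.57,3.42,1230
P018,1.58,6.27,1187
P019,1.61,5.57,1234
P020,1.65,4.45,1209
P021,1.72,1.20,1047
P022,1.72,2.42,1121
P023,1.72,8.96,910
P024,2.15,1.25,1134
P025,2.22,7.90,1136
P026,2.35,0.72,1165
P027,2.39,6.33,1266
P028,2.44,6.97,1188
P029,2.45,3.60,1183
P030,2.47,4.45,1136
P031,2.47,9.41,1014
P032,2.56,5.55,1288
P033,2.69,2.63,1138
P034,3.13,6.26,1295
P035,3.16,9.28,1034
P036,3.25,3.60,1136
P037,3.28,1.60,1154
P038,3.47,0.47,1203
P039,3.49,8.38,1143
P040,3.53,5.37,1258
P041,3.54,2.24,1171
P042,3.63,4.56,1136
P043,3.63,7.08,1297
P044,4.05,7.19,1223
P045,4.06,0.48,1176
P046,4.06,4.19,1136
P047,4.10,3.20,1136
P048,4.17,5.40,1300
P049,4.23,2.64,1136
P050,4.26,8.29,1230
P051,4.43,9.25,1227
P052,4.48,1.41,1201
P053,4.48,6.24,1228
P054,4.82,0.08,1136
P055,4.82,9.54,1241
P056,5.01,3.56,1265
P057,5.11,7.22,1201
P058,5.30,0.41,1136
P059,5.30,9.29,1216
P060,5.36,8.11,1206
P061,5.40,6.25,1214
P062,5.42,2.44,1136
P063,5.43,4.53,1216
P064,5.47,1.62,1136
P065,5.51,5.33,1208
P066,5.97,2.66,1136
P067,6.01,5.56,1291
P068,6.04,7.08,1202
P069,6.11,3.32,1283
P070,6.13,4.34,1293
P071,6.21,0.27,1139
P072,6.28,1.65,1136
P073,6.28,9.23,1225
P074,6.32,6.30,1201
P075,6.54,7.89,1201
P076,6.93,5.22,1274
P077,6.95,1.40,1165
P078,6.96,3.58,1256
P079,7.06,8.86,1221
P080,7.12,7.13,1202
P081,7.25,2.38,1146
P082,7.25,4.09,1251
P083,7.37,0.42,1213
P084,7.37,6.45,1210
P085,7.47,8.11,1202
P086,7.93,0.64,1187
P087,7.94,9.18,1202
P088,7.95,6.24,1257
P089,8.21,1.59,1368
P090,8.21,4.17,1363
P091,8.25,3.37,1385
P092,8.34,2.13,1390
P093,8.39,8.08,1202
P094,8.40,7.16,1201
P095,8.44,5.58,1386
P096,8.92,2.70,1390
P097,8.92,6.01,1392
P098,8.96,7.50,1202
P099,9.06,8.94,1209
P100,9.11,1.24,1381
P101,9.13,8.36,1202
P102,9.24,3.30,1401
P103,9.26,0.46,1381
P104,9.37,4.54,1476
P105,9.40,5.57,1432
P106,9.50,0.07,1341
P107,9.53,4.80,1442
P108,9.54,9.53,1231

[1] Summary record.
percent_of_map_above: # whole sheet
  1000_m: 95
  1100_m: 89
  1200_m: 58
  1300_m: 16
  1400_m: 3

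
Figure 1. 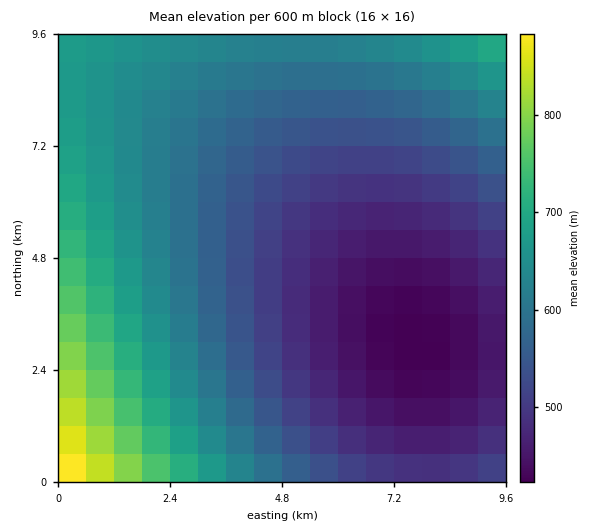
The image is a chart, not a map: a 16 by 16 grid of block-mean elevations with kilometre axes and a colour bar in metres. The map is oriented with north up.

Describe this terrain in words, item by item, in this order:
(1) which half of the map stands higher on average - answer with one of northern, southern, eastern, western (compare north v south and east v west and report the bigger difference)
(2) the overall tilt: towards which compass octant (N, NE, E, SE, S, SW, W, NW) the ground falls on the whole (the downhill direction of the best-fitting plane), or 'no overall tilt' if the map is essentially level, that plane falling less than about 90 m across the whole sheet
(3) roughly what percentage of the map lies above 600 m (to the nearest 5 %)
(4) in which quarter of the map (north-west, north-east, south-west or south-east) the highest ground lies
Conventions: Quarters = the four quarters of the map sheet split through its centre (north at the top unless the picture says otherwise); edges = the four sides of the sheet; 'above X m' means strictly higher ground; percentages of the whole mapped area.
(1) The western half stands higher on average than the eastern half.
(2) Overall the map slopes down towards the east.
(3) About 40 % of the map lies above 600 m.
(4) The highest ground is in the south-west quarter.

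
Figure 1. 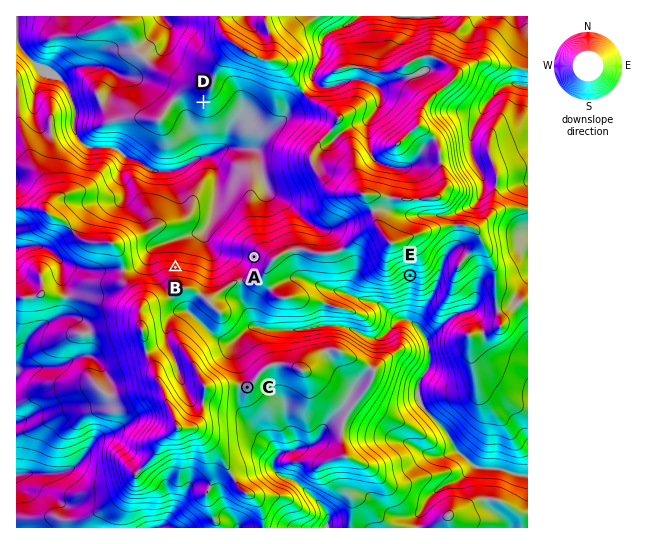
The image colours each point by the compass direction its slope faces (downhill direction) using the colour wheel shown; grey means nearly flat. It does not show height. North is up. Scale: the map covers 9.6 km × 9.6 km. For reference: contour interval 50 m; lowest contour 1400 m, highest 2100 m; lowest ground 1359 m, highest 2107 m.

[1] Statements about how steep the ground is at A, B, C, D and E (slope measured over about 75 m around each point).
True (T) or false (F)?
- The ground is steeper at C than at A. F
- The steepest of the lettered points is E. T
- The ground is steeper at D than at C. T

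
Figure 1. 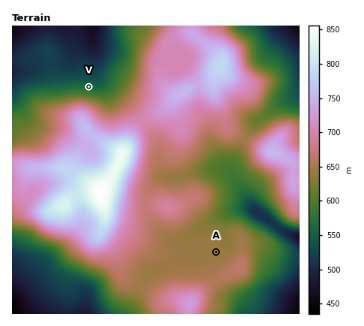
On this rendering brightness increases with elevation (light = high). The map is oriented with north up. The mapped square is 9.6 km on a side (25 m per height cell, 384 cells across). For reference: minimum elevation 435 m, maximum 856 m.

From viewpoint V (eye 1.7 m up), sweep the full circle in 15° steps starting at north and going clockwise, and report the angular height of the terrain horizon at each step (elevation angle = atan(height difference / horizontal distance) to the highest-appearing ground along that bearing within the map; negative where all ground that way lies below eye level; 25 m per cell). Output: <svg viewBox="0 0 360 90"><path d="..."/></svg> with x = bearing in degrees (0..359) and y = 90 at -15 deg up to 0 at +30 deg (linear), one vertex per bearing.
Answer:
<svg viewBox="0 0 360 90"><path d="M0 66l15-2 15-4 15-3 15-3 15-1 15-1 15 0 15 0 15-2 15-3 15-4 15-3 15-2 15 2 15 5 15 6 15 4 15 3 15 4 15 1 15-1 15 2 15 1"/></svg>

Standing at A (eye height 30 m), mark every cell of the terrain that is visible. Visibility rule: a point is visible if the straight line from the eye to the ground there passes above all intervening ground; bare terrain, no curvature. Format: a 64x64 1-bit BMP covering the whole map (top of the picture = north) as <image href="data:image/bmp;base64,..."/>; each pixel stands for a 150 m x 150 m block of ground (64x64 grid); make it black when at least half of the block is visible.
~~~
<image width="64" height="64" href="data:image/bmp;base64,Qk0+AgAAAAAAAD4AAAAoAAAAQAAAAEAAAAABAAEAAAAAAAACAAATCwAAEwsAAAIAAAAAAAAA////AAAAAAAAAAAAAAAAAAAAAAAAAAAAAAAAAABIAAAAAAAAA/gAAAAAAAAP+AAAAAAAMD/4AAAAAAB///gAAAAAAP///gAAAAAA////gAAAAAD////AAAAAAf///+AAAAAB////4AAAAAP////wAAAAH/////AAAAAf////8AAAAB/////wAAAAH/////AAAAAP////4AAAAA/////AAAAAD////wAAAAAH///8AAMAAAf///4ADwAAB/5//gAfAAAP/B//AB4AAA/4B/+APgAAD/AA/8B/AAAH4AA/4f8AAAfgAAP//gAAB+AAAf/+AAAD4AAB//wAAAPwAAH//AAAAfAAA//8AAAB8AAD//4AAAD4AAf//AAAAPgAD//4AAAAfAA//8AAAAB8H///gAAAAD4///wAAAAAH3//+AAAAAAP///wAAAAAA///8AAAAAAB///gAAAAAAH//8AAAAAAAP//wAAAAAAAP//gAAAAAAAP//8AAAAAAAf//4AAAAAAB///wAAAAAAB///AAAAAAAB//8AAAAAAAB//IAAAAAAAB/wAAAAAAAAH8AAAAAAAAAPAAAAAAAAAAAAAAAAAAAAAAAAAAAAAAAAAAAAAAAAAAAAAAAAAAAAAAAAAAAAAAAAAAAAAAAAAAAAAAAAAAAAAAAAAAAAAAAAAAAAAAAAAAAAAA=="/>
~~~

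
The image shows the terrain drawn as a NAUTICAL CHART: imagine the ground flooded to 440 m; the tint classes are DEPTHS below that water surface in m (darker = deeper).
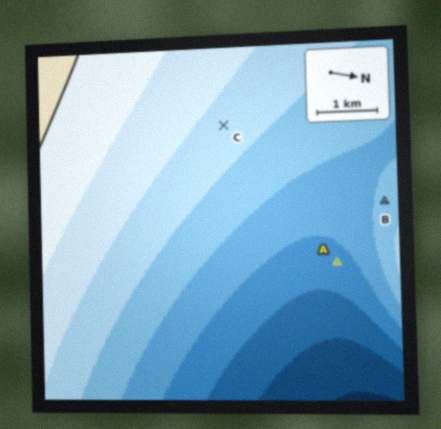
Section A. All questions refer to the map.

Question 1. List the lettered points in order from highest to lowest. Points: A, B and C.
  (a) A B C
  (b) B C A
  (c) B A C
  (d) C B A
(d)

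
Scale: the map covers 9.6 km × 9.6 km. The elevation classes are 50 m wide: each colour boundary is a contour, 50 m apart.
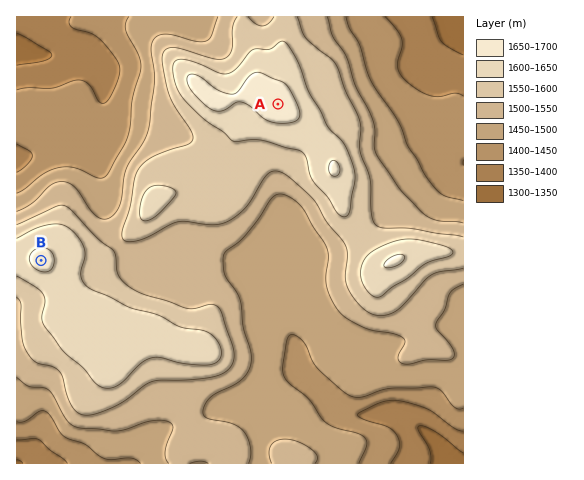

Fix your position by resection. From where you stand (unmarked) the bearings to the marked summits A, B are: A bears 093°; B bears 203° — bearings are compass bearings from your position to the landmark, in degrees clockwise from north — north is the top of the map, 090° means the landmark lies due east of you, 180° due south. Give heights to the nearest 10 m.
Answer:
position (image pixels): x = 111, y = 95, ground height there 1400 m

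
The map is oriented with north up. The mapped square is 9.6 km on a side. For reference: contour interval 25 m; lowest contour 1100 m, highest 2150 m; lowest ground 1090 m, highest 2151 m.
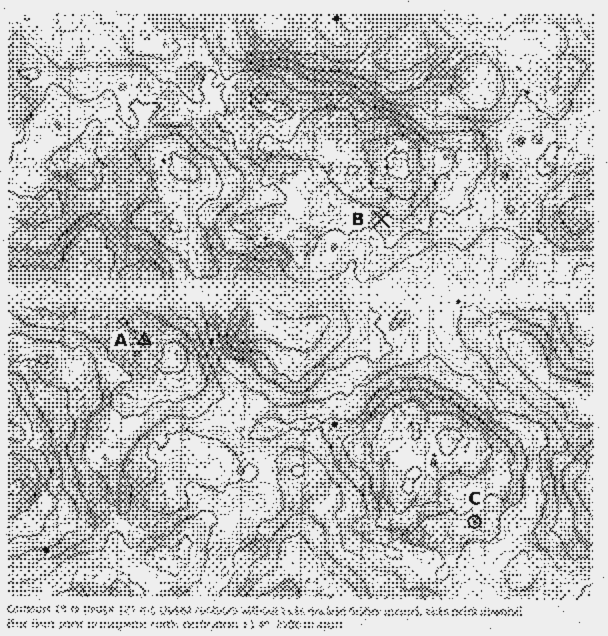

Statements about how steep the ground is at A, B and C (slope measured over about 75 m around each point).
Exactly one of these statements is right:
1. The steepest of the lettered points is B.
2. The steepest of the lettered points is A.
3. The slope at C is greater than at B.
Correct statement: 1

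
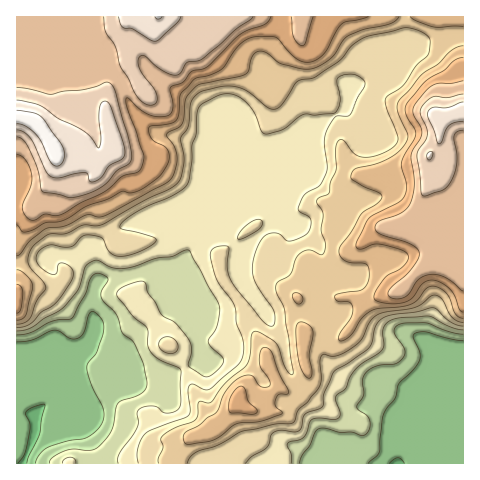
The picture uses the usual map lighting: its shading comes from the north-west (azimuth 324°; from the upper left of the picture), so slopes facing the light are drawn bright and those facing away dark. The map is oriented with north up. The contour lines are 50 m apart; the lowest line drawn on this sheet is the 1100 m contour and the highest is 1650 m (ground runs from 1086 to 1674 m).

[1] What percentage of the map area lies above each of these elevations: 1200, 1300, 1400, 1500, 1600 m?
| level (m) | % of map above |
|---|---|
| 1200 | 85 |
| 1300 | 60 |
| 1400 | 34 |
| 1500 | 20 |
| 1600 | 3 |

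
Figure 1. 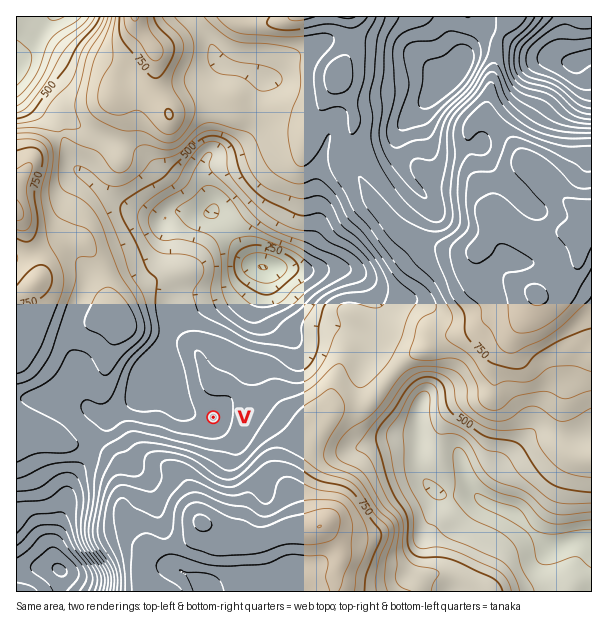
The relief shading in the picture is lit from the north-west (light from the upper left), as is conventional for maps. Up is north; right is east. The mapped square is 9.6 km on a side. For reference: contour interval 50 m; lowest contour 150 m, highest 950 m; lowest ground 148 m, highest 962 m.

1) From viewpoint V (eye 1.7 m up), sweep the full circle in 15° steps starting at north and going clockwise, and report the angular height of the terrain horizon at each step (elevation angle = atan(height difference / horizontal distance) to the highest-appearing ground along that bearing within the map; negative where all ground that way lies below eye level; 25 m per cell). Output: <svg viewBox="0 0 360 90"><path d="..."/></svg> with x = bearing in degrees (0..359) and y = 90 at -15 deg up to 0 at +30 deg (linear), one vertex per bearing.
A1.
<svg viewBox="0 0 360 90"><path d="M0 51l15 0 15 1 15 0 15-1 15-1 15-1 15-3 15-5 15-4 15 0 15-2 15-3 15-1 15 0 15 3 15 8 15 9 15 5 15-3 15 0 15-2 15 5 15-4"/></svg>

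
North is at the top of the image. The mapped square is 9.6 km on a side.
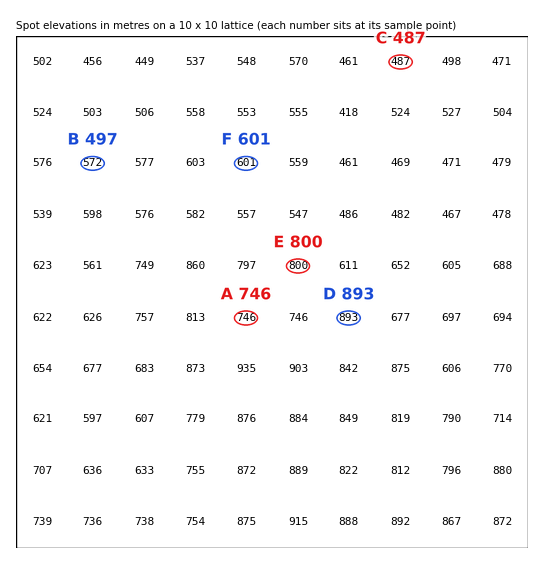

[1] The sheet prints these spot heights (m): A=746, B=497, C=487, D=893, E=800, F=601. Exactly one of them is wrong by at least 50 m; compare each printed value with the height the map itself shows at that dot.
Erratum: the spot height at B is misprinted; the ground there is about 572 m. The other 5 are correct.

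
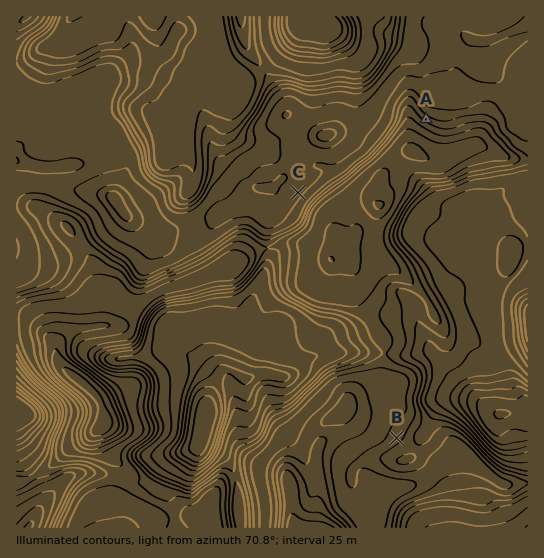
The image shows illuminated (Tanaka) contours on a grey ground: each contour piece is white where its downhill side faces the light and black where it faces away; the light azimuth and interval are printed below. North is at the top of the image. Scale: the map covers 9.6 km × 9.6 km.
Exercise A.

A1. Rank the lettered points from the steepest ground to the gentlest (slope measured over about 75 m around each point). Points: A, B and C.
A B C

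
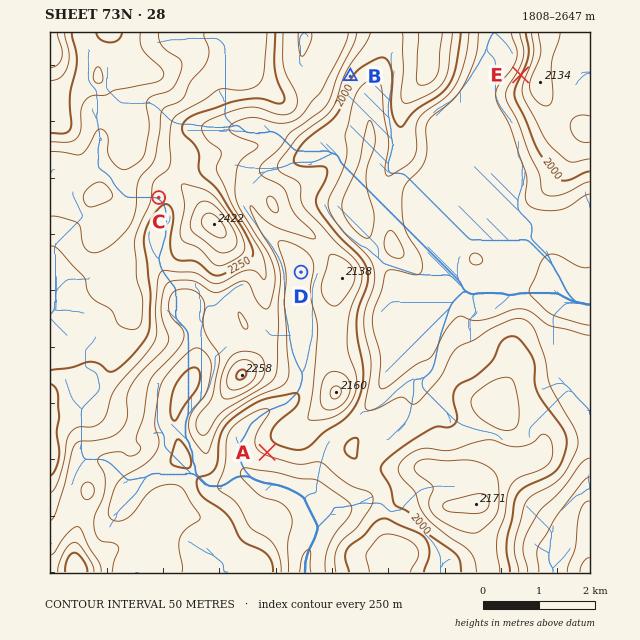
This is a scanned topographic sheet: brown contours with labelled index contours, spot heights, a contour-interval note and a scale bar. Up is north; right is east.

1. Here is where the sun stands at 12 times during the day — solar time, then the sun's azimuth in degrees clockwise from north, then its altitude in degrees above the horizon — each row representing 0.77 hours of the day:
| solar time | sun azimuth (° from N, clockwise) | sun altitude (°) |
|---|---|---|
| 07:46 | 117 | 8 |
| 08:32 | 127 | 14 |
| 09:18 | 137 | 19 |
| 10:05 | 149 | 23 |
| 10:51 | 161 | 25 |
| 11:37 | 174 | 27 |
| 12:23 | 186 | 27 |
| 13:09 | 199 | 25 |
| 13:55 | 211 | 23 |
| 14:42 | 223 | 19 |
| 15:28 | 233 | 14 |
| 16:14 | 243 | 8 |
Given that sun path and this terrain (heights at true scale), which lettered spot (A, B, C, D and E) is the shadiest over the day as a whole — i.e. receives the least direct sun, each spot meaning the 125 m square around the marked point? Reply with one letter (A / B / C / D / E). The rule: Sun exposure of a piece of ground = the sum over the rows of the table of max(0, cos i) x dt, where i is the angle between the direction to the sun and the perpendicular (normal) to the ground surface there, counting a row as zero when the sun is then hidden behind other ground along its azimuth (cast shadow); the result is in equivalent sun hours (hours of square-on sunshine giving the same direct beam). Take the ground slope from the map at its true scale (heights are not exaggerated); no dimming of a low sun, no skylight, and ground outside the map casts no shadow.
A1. E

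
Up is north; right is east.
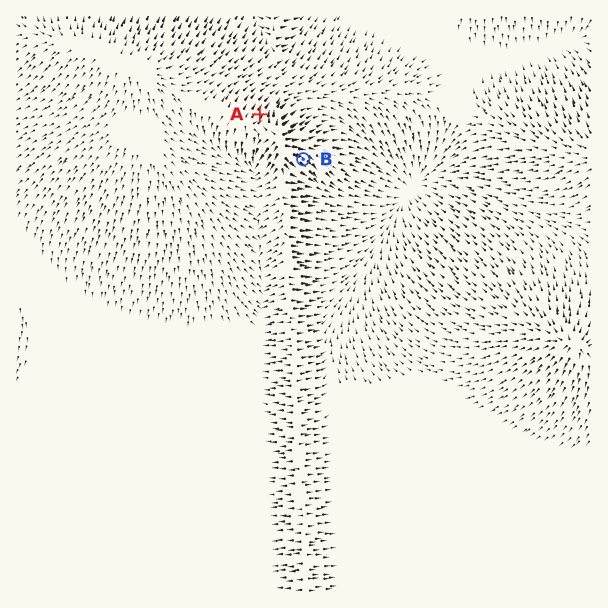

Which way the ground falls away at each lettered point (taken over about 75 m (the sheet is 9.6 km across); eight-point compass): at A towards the NE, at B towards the SE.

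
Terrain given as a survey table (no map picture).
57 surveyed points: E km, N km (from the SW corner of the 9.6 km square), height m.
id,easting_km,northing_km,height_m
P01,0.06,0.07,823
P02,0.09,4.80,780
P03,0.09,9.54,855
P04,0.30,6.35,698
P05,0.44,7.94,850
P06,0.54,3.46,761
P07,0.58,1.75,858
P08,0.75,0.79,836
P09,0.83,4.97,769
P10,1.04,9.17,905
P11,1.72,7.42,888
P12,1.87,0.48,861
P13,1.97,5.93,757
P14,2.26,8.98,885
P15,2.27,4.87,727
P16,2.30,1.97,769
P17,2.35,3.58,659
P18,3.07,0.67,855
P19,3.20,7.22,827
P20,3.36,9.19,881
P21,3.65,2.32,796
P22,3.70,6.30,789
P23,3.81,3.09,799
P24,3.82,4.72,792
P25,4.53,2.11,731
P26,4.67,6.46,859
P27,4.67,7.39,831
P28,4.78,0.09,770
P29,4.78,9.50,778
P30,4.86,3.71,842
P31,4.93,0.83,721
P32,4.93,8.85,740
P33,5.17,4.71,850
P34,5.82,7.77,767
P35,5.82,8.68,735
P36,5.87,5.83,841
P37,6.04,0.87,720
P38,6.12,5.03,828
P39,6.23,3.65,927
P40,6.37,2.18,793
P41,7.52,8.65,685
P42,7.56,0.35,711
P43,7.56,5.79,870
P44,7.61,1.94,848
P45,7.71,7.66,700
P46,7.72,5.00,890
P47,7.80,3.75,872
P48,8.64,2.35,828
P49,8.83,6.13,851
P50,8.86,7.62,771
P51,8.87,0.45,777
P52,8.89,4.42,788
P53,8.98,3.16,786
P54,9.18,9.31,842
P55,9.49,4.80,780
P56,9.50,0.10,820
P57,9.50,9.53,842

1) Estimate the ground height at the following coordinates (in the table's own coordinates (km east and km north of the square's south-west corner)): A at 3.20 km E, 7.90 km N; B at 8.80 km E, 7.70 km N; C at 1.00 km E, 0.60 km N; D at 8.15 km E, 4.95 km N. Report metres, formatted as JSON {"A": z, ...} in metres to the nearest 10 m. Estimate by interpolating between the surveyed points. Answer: {"A": 880, "B": 770, "C": 850, "D": 850}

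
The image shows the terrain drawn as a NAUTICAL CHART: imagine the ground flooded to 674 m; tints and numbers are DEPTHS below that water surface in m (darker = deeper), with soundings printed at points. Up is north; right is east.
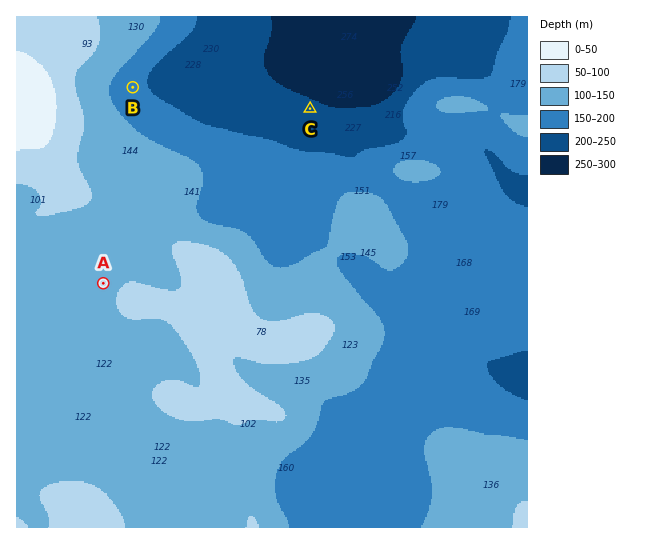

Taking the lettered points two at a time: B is lower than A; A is higher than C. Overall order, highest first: A B C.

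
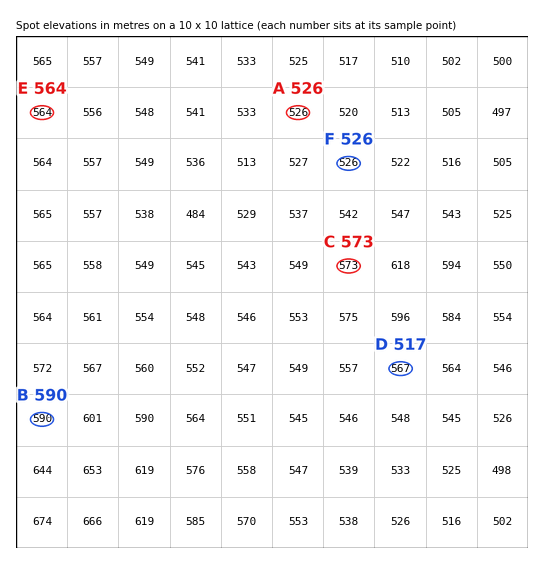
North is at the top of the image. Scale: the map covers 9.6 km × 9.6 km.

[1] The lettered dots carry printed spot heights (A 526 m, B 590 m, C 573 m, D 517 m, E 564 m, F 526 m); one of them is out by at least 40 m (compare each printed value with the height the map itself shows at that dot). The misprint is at D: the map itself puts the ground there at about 567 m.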